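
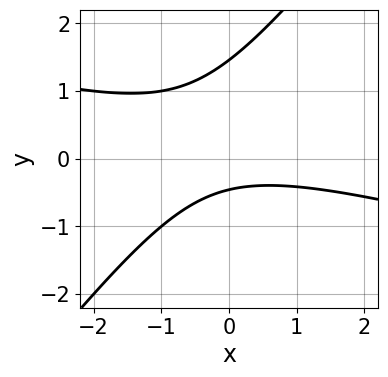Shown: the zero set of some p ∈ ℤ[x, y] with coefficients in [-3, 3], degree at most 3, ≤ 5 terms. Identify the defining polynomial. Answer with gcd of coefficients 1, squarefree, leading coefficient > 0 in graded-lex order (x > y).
deg p = 2.
Checking where it meets the axes: no x-intercept at any integer in the box.
Solving for integer coefficients yields p as stated.

x^2 + 3*x*y - 3*y^2 + 3*y + 2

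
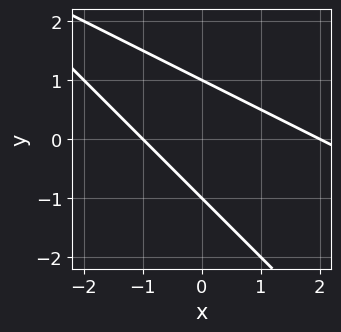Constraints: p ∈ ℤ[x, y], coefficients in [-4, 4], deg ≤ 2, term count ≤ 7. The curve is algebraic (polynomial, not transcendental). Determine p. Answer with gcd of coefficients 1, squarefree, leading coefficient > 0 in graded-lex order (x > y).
(a) Degree: the shape is more complex than any degree-1 curve, so deg p = 2.
(b) From the axis intercepts and sections: among the integer gridlines, it crosses the y-axis at y ∈ {-1, 1}; the x-axis gridline crossings are at x ∈ {-1, 2}.
(c) The integer polynomial consistent with all of this is the stated p.

x^2 + 3*x*y + 2*y^2 - x - 2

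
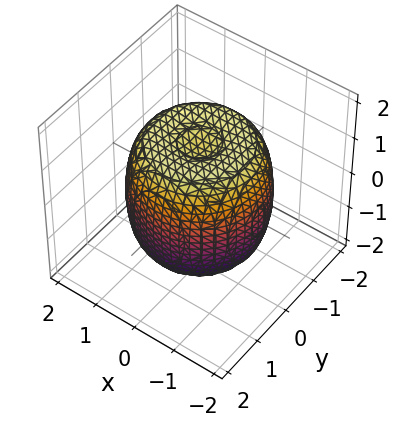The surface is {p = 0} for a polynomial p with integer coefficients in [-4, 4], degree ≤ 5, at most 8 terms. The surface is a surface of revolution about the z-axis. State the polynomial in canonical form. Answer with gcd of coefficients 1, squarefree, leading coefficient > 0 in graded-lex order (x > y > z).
2*x^4 + 4*x^2*y^2 + 2*y^4 - 3*x^2 - 3*y^2 + 2*z^2 - 3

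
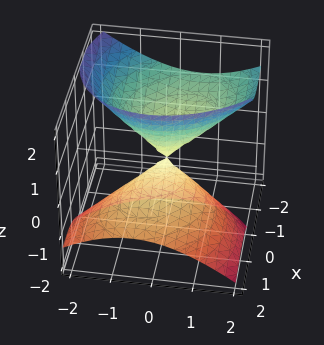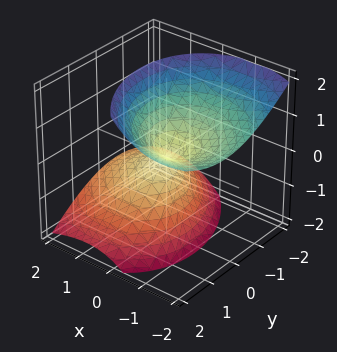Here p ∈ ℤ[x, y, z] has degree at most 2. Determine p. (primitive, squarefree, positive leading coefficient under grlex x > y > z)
2*x^2 + x*y + 3*x*z + 2*y^2 - 2*z^2

First, there are 2 components. Treating them together as one polynomial.
Next, the degree is 2 — no degree-1 surface has this shape.
Next, observable constraints: it crosses the z-axis at the gridline z = 0; it crosses the x-axis at the gridline x = 0.
Finally, matching integer coefficients to the picture gives p.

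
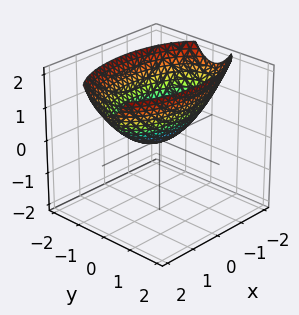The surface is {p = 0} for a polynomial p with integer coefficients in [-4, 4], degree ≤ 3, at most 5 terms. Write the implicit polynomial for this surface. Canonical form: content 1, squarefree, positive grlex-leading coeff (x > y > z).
deg p = 2.
Symmetries: the x ↦ −x reflection is a symmetry, so x appears only in even powers; the y ↦ −y reflection is a symmetry, so y appears only in even powers.
From the visible intercepts: one y-axis crossing is at y = 0; it crosses the x-axis at the gridline x = 0; it crosses the z-axis at the gridline z = 0.
Putting this together gives p.

x^2 + 3*y^2 - 3*z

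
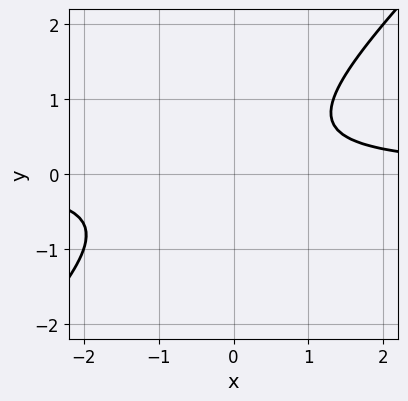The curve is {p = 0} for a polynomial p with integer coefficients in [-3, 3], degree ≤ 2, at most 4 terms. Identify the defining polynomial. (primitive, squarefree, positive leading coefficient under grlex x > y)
3*x*y - 3*y^2 + y - 2

First, deg p = 2.
Next, reading off the gridlines: it misses every integer gridline on the x-axis; the curve avoids every integer y-axis point in the box.
Finally, fitting integer coefficients to these (and the overall shape) gives p.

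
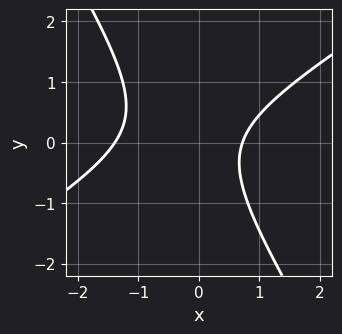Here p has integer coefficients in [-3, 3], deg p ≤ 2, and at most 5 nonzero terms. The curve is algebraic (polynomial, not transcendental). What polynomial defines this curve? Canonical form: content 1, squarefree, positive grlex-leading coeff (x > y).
3*x^2 - 3*x*y - 3*y^2 + 2*x - 3

(a) Degree: no degree-1 curve has this shape, so deg p = 2.
(b) From the axis intercepts and sections: it misses every integer gridline on the y-axis.
(c) Together with the visible shape, these determine p as stated.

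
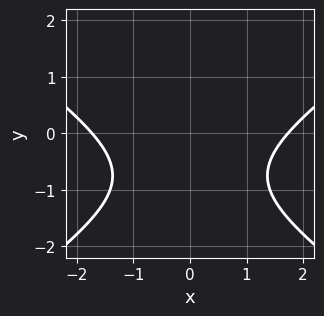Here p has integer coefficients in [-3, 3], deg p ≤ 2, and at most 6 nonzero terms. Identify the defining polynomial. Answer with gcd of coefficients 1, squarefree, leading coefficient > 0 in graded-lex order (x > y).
x^2 - 2*y^2 - 3*y - 3

deg p = 2. No degree-1 curve has this shape.
Symmetries: it's symmetric under x → −x, forcing even powers of x.
Reading off the gridlines: the curve avoids every integer y-axis point in the box.
Together with the visible shape, these determine p as stated.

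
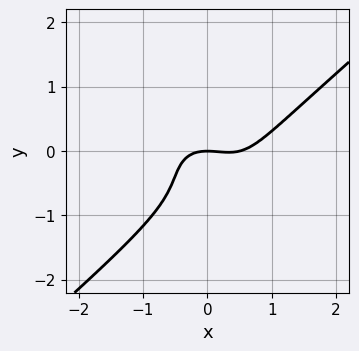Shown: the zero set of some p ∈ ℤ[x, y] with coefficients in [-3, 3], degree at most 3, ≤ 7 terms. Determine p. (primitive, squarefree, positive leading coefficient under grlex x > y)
2*x^3 - 3*y^3 - x^2 - 3*y^2 - 2*y

(a) Degree: a generic line meets the curve in up to 3 points, so deg p = 3.
(b) Observable constraints: one y-axis crossing is at y = 0; one x-axis crossing is at x = 0.
(c) These observations pin down the coefficients.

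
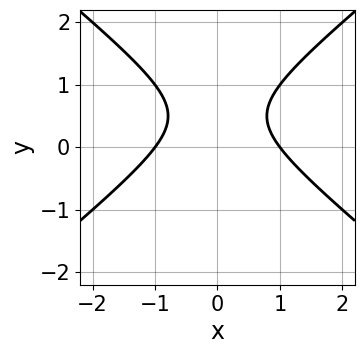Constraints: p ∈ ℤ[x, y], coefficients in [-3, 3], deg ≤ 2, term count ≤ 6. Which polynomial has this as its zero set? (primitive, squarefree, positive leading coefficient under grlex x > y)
2*x^2 - 3*y^2 + 3*y - 2

(a) deg p = 2. A generic line meets the curve in up to 2 points.
(b) Symmetries: it's symmetric under x → −x, forcing even powers of x.
(c) Observable constraints: it misses every integer gridline on the y-axis; among the integer gridlines, it crosses the x-axis at x ∈ {-1, 1}.
(d) Together with the visible shape, these determine p as stated.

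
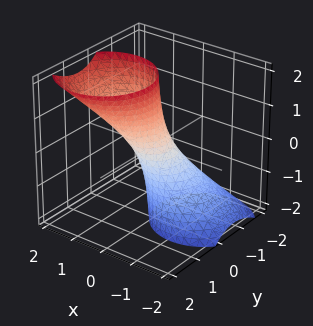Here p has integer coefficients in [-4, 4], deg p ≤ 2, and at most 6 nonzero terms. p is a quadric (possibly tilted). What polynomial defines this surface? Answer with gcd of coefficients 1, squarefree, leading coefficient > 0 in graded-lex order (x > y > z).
3*x^2 - 3*x*z + 3*y^2 - 2*y*z - 1

(a) Degree: no degree-1 surface has this shape, so deg p = 2.
(b) Observable constraints: the surface avoids every integer z-axis point in the box.
(c) Solving for integer coefficients yields p as stated.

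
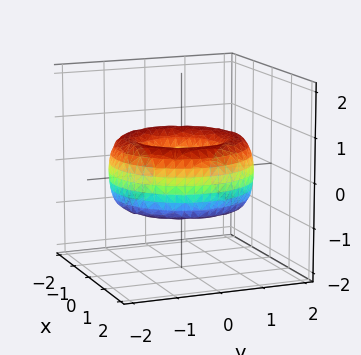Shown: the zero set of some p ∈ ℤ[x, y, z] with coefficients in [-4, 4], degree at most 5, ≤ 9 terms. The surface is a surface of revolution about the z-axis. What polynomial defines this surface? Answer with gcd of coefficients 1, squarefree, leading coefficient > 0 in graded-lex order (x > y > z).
Degree: no degree-3 surface has this shape, so deg p = 4.
By symmetry, the z-axis is an axis of rotation, so x and y enter only as x² + y².
Checking where it meets the axes: a circular section at z = 0 has radius between 0 and 1; it misses every integer gridline on the z-axis.
Assembling these constraints gives the stated polynomial.

x^4 + 2*x^2*y^2 + y^4 - 3*x^2 - 3*y^2 + 2*z^2 + 1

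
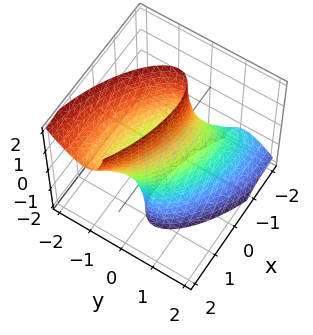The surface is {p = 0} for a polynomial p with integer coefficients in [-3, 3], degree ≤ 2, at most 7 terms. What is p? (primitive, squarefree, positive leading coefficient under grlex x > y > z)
x^2 + 2*x*y + 3*y^2 + 2*y*z - 1

1. Degree: no degree-1 surface has this shape, so deg p = 2.
2. Against the integer gridlines: the x-axis gridline crossings are at x ∈ {-1, 1}; it misses every integer gridline on the z-axis.
3. Fitting integer coefficients to these (and the overall shape) gives p.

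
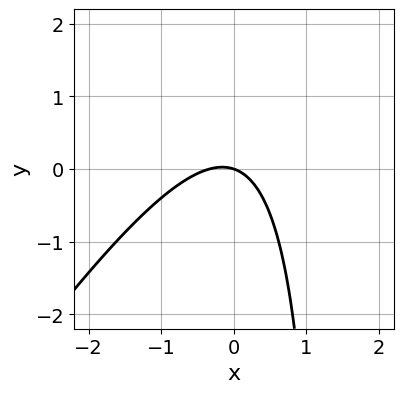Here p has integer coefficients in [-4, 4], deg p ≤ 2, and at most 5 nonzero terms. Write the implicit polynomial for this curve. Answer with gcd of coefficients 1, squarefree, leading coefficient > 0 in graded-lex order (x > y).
3*x^2 - 2*x*y + x + 3*y

1. Degree: no degree-1 curve has this shape, so deg p = 2.
2. Against the integer gridlines: it meets the x-axis at x = 0 (among the integer gridlines); it meets the y-axis at y = 0 (among the integer gridlines).
3. Solving for integer coefficients yields p as stated.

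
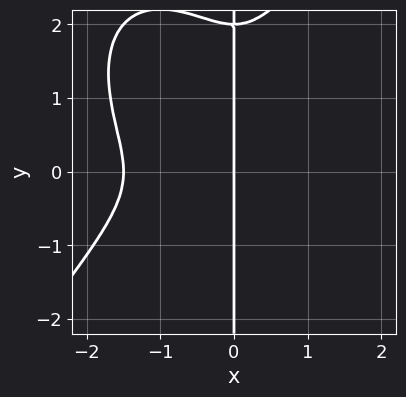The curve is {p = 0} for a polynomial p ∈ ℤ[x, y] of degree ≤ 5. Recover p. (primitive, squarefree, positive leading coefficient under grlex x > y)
2*x^4 - x*y^3 + 3*x^3 + 2*x*y^2

First, degree: no degree-3 curve has this shape, so deg p = 4.
Next, against the integer gridlines: one x-axis crossing is at x = 0; every point of the y-axis in the box is on the curve.
Finally, solving for integer coefficients yields p as stated.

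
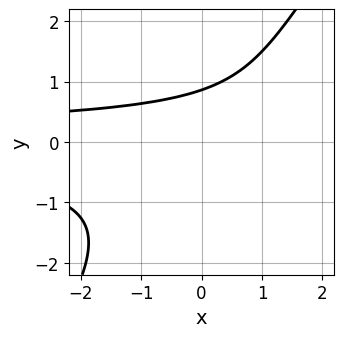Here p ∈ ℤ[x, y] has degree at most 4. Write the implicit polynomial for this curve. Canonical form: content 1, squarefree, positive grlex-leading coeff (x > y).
deg p = 3.
Reading off the gridlines: it misses every integer gridline on the x-axis.
Assembling these constraints gives the stated polynomial.

3*x*y^2 - 2*y^3 - 2*y + 3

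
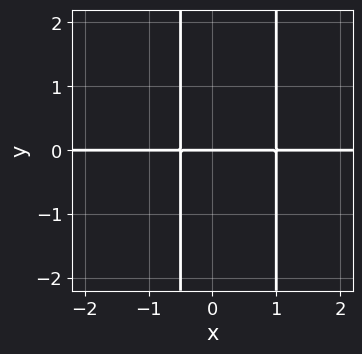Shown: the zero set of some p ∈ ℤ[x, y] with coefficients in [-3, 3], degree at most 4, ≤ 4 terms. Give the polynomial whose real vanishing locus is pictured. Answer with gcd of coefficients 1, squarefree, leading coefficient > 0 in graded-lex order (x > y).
2*x^2*y - x*y - y

(a) The degree is 3 — a generic line meets the curve in up to 3 points.
(b) Against the integer gridlines: one y-axis crossing is at y = 0; every point of the x-axis in the box is on the curve.
(c) Matching integer coefficients to the picture gives p.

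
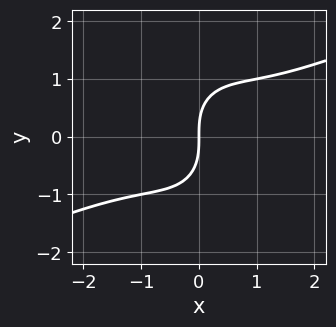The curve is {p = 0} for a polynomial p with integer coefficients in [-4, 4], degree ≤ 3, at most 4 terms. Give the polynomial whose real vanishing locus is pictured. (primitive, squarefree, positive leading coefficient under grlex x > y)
First, the degree is 3 — the shape is more complex than any degree-2 curve.
Then, from the axis intercepts and sections: it crosses the y-axis at the gridline y = 0; it crosses the x-axis at the gridline x = 0.
Finally, the integer polynomial consistent with all of this is the stated p.

x^3 - 2*x^2*y - y^3 + 2*x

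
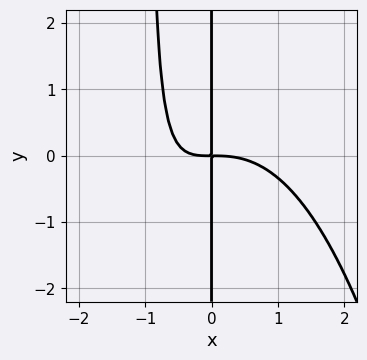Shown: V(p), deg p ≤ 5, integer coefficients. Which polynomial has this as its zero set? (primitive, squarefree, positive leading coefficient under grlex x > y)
2*x^4 + 3*x^2*y + 3*x*y

1. deg p = 4. A generic line meets the curve in up to 4 points.
2. Reading off the gridlines: the visible y-axis segment lies entirely on the curve.
3. Solving for integer coefficients yields p as stated.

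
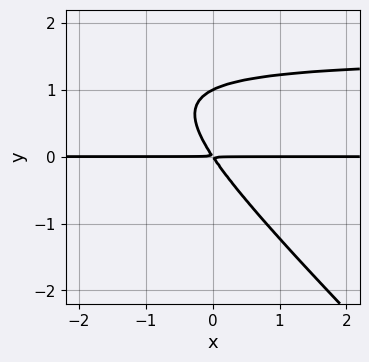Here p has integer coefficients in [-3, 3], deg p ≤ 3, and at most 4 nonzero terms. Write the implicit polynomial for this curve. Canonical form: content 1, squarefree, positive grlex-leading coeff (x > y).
2*x*y^2 + 2*y^3 - 3*x*y - 2*y^2

Degree: no degree-2 curve has this shape, so deg p = 3.
Checking where it meets the axes: it crosses the y-axis at the gridline y = 1; the visible x-axis segment lies entirely on the curve.
Putting this together gives p.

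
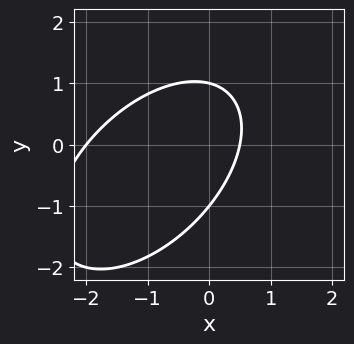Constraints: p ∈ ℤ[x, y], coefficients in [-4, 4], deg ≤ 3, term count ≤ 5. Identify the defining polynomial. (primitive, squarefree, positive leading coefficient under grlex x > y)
2*x^2 - 2*x*y + 2*y^2 + 3*x - 2

1. The degree is 2 — no degree-1 curve has this shape.
2. From the axis intercepts and sections: the y-axis gridline crossings are at y ∈ {-1, 1}; it meets the x-axis at x = -2 (among the integer gridlines).
3. Assembling these constraints gives the stated polynomial.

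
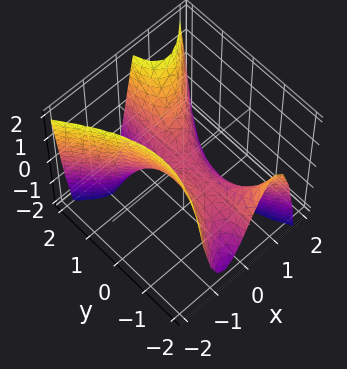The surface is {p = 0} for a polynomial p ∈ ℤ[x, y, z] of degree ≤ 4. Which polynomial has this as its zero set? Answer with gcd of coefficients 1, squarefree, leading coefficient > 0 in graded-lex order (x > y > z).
First, the degree is 3 — the shape is more complex than any degree-2 surface.
Then, reading off the gridlines: it meets the z-axis at z = 0 (among the integer gridlines); it meets the x-axis at x = 0 (among the integer gridlines).
Finally, together with the visible shape, these determine p as stated.

3*x^3 - 2*x*y^2 - 2*x*y + 2*z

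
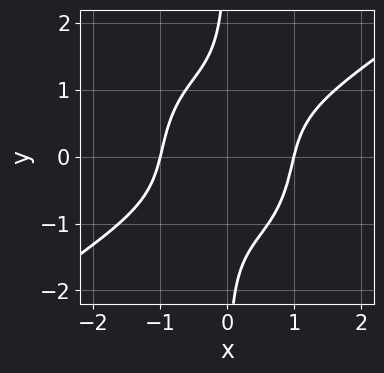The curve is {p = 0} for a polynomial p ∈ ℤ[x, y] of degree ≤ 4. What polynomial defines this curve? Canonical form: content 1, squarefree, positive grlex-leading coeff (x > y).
x^4 - x^3*y - x*y^3 - 1

(a) deg p = 4.
(b) From the axis intercepts and sections: no y-intercept at any integer in the box; among the integer gridlines, it crosses the x-axis at x ∈ {-1, 1}.
(c) Matching integer coefficients to the picture gives p.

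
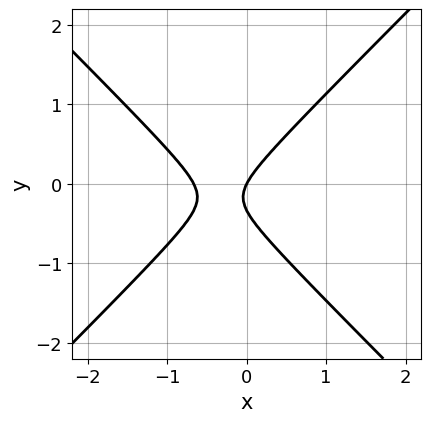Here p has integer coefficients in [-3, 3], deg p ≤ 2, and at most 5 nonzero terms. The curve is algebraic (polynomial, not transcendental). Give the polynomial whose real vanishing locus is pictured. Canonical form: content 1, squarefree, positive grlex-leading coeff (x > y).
(a) The degree is 2 — a generic line meets the curve in up to 2 points.
(b) Checking where it meets the axes: one x-axis crossing is at x = 0; it meets the y-axis at y = 0 (among the integer gridlines).
(c) Putting this together gives p.

3*x^2 - 3*y^2 + 2*x - y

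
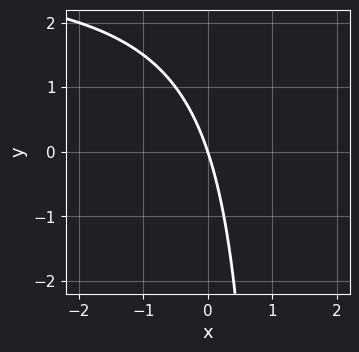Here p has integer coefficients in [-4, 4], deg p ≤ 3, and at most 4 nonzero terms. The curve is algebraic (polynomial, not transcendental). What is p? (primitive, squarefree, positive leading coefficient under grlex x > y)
x*y - 3*x - y

(a) deg p = 2. The shape is more complex than any degree-1 curve.
(b) Against the integer gridlines: it meets the y-axis at y = 0 (among the integer gridlines); it meets the x-axis at x = 0 (among the integer gridlines).
(c) Solving for integer coefficients yields p as stated.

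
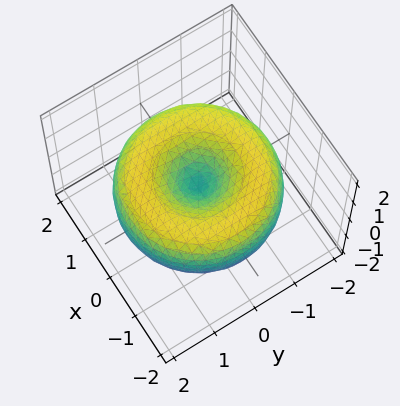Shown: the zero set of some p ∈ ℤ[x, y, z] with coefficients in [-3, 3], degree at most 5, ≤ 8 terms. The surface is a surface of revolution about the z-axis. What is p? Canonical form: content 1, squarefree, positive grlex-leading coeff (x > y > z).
x^4 + 2*x^2*y^2 + y^4 - 3*x^2 - 3*y^2 + 3*z^2

deg p = 4.
Symmetry: the z-axis is an axis of rotation, so x and y enter only as x² + y².
Checking where it meets the axes: it crosses the z-axis at the gridline z = 0; a circular section at z = 0 has radius between 1 and 2.
These observations pin down the coefficients.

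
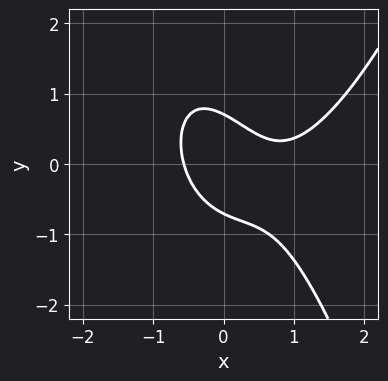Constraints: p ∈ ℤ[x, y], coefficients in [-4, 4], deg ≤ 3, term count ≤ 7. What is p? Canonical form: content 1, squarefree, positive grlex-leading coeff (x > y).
(a) Degree: a generic line meets the curve in up to 3 points, so deg p = 3.
(b) Matching integer coefficients to the picture gives p.

2*x^3 - 2*x^2 - 2*x*y - 2*y^2 + 1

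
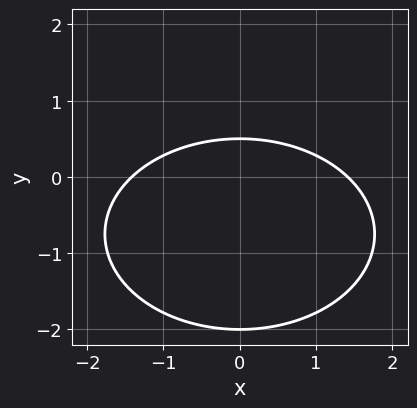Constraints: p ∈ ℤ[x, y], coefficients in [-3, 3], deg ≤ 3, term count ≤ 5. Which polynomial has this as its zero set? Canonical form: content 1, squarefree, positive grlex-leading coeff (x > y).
x^2 + 2*y^2 + 3*y - 2

The degree is 2 — no degree-1 curve has this shape.
Symmetries: mirror symmetry x ↦ −x ⇒ only even powers of x.
Observable constraints: one y-axis crossing is at y = -2.
Putting this together gives p.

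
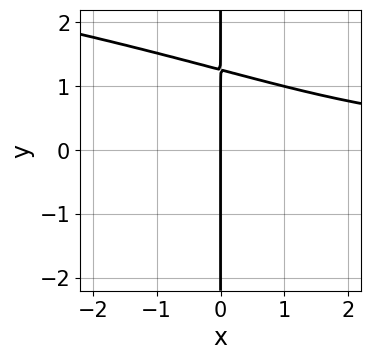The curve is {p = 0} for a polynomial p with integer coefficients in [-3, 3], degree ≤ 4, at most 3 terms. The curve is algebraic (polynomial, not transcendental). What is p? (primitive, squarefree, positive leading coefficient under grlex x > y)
deg p = 4. No degree-3 curve has this shape.
Observable constraints: the visible y-axis segment lies entirely on the curve; it meets the x-axis at x = 0 (among the integer gridlines).
Solving for integer coefficients yields p as stated.

x*y^3 + x^2*y - 2*x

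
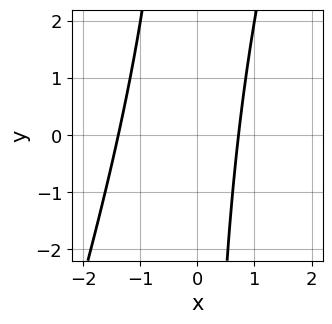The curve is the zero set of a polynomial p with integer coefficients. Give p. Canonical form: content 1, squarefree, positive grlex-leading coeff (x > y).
3*x^2 - x*y + 2*x - 3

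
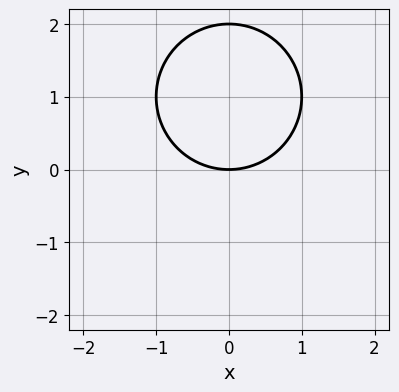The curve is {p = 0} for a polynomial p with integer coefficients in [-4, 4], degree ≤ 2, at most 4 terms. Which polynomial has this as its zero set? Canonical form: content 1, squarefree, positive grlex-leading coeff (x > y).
Degree: no degree-1 curve has this shape, so deg p = 2.
Symmetries: it's symmetric under x → −x, forcing even powers of x.
From the axis intercepts and sections: one x-axis crossing is at x = 0; the y-axis gridline crossings are at y ∈ {0, 2}.
Assembling these constraints gives the stated polynomial.

x^2 + y^2 - 2*y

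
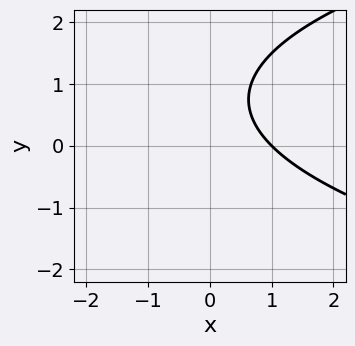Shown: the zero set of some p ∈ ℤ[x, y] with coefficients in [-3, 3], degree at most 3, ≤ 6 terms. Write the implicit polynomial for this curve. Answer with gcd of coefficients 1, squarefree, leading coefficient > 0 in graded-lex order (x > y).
1. deg p = 2.
2. Observable constraints: it meets the x-axis at x = 1 (among the integer gridlines); the curve avoids every integer y-axis point in the box.
3. Together with the visible shape, these determine p as stated.

2*y^2 - 3*x - 3*y + 3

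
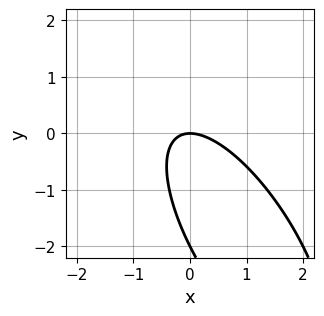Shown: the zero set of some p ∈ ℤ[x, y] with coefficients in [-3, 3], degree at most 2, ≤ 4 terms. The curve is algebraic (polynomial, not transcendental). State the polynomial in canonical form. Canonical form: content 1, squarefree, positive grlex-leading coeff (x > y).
First, the degree is 2 — no degree-1 curve has this shape.
Then, reading off the gridlines: it crosses the x-axis at the gridline x = 0; among the integer gridlines, it crosses the y-axis at y ∈ {-2, 0}.
Finally, the integer polynomial consistent with all of this is the stated p.

2*x^2 + 2*x*y + y^2 + 2*y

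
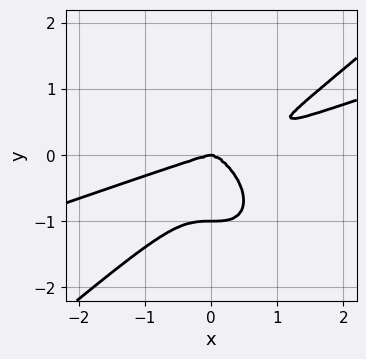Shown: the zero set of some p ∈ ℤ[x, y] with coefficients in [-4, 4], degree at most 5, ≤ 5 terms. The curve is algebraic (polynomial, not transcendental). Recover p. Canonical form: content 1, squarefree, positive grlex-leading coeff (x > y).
x^4 - 3*x^3*y + 3*y^4 + 3*y^3

1. Degree: a generic line meets the curve in up to 4 points, so deg p = 4.
2. Against the integer gridlines: among the integer gridlines, it crosses the y-axis at y ∈ {-1, 0}; it meets the x-axis at x = 0 (among the integer gridlines).
3. Assembling these constraints gives the stated polynomial.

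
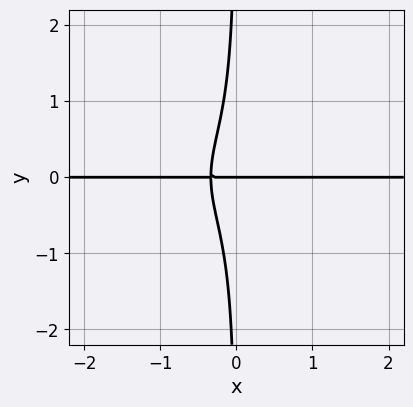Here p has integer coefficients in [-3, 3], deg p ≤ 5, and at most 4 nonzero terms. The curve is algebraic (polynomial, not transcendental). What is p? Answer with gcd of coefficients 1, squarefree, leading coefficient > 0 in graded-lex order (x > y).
3*x*y^3 + 3*x*y + y

1. Degree: the shape is more complex than any degree-3 curve, so deg p = 4.
2. Against the integer gridlines: the visible x-axis segment lies entirely on the curve; it crosses the y-axis at the gridline y = 0.
3. Matching integer coefficients to the picture gives p.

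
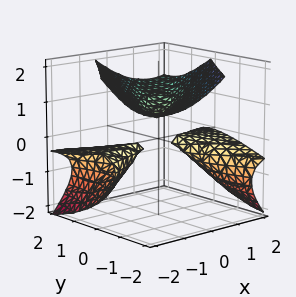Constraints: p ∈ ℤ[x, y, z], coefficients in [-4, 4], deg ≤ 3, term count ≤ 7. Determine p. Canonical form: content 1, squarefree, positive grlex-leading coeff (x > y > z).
2*x^2*z - 3*x*y*z - 3*z^3 + 2*y^2 + 2*z^2

There are 3 components. Treating them together as one polynomial.
The degree is 3 — no degree-2 surface has this shape.
From the axis intercepts and sections: every point of the x-axis in the box is on the surface.
Assembling these constraints gives the stated polynomial.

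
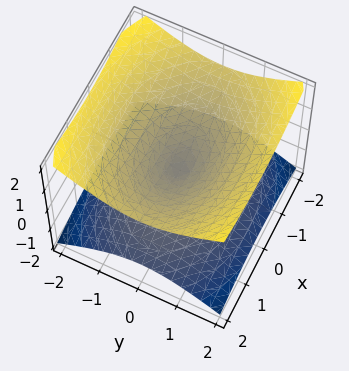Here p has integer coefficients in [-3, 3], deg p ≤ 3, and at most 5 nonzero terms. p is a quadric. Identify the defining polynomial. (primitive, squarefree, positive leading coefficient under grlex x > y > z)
x^2 + 2*y^2 - 3*z^2

First, the degree is 2 — two nappes meeting at a single point; a quadric.
Next, symmetries: the z ↦ −z reflection is a symmetry, so z appears only in even powers; the y ↦ −y reflection is a symmetry, so y appears only in even powers; it's symmetric under x → −x, forcing even powers of x.
Next, observable constraints: one z-axis crossing is at z = 0; one y-axis crossing is at y = 0; it crosses the x-axis at the gridline x = 0.
Finally, the integer polynomial consistent with all of this is the stated p.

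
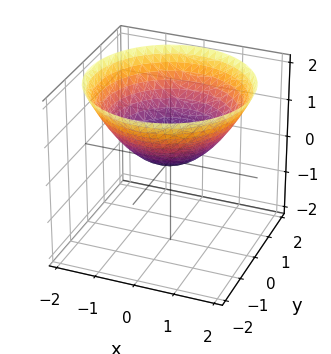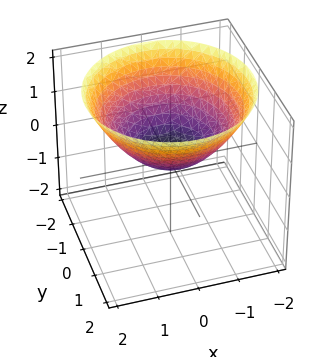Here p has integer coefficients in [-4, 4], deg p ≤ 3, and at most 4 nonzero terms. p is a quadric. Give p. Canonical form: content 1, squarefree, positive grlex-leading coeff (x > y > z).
x^2 + y^2 - 2*z

First, degree: a single bowl opening along one axis; a quadric, so deg p = 2.
Then, by symmetry, every cross-section ⟂ z is a circle, so x, y appear only via x² + y².
Then, against the integer gridlines: it meets the y-axis at y = 0 (among the integer gridlines); one x-axis crossing is at x = 0; a circular section at z = 1 has radius between 1 and 2.
Finally, fitting integer coefficients to these (and the overall shape) gives p.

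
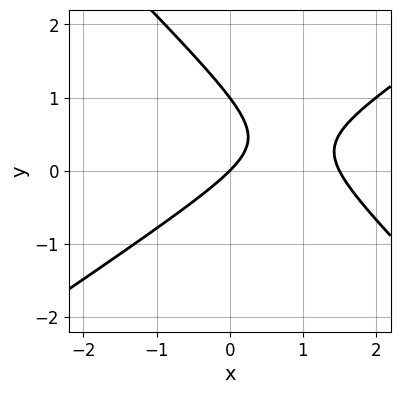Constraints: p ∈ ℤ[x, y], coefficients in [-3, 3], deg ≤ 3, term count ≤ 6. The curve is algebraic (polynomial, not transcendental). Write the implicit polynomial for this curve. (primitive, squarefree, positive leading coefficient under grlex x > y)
Degree: no degree-1 curve has this shape, so deg p = 2.
Checking where it meets the axes: one x-axis crossing is at x = 0; the y-axis gridline crossings are at y ∈ {0, 1}.
Fitting integer coefficients to these (and the overall shape) gives p.

2*x^2 - x*y - 3*y^2 - 3*x + 3*y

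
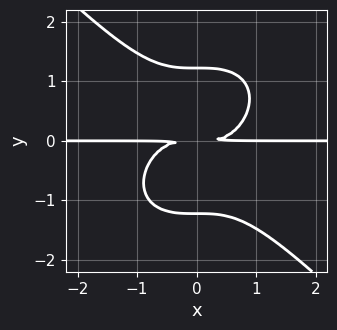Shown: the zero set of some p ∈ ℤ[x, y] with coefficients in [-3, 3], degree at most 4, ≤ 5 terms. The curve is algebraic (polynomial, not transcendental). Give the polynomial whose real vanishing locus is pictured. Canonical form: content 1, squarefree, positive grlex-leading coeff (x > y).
2*x^3*y + 2*y^4 - 3*y^2

1. The degree is 4 — a generic line meets the curve in up to 4 points.
2. Observable constraints: every point of the x-axis in the box is on the curve.
3. Putting this together gives p.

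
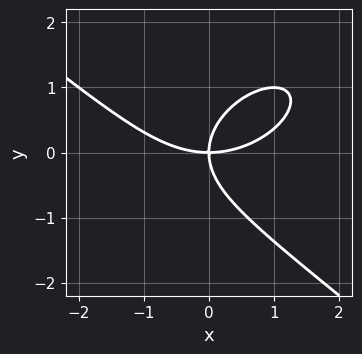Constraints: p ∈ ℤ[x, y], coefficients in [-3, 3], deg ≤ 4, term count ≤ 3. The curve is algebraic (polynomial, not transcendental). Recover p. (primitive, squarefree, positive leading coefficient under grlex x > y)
First, deg p = 3.
Then, against the integer gridlines: it meets the y-axis at y = 0 (among the integer gridlines); it crosses the x-axis at the gridline x = 0.
Finally, fitting integer coefficients to these (and the overall shape) gives p.

x^3 + 2*y^3 - 3*x*y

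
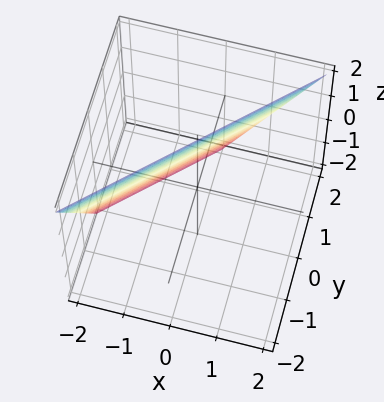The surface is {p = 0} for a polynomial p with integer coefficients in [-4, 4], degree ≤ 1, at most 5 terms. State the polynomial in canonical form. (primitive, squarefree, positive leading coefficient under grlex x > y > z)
2*x - 2*y - z + 2

The degree is 1 — every cross-section is a straight line — this is a plane.
Checking where it meets the axes: it crosses the z-axis at the gridline z = 2; one x-axis crossing is at x = -1; it crosses the y-axis at the gridline y = 1.
Together with the visible shape, these determine p as stated.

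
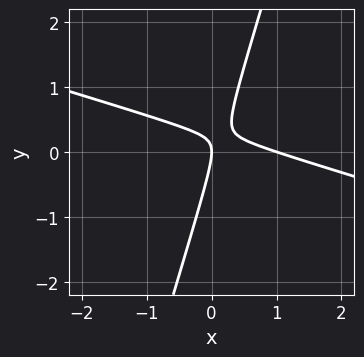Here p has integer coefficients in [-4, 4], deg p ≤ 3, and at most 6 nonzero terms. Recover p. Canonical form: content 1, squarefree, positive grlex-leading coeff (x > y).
Degree: the shape is more complex than any degree-1 curve, so deg p = 2.
Reading off the gridlines: it crosses the y-axis at the gridline y = 0; among the integer gridlines, it crosses the x-axis at x ∈ {0, 1}.
Putting this together gives p.

x^2 + 3*x*y - y^2 - x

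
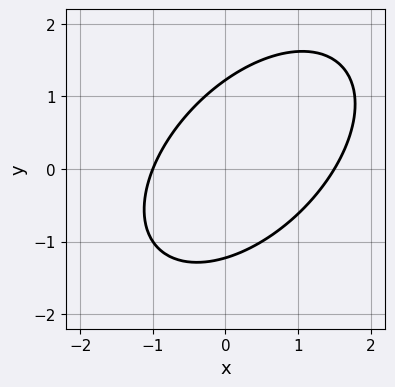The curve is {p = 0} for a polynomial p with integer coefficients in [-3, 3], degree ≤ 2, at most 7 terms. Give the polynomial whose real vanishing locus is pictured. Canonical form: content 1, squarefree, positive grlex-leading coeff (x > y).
2*x^2 - 2*x*y + 2*y^2 - x - 3

1. The degree is 2 — the shape is more complex than any degree-1 curve.
2. From the visible intercepts: one x-axis crossing is at x = -1.
3. Matching integer coefficients to the picture gives p.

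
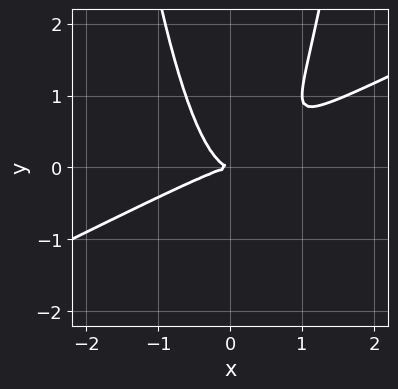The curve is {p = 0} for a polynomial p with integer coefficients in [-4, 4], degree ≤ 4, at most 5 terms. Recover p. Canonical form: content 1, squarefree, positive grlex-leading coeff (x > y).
(a) deg p = 3. A generic line meets the curve in up to 3 points.
(b) Checking where it meets the axes: it meets the y-axis at y = 0 (among the integer gridlines); it meets the x-axis at x = 0 (among the integer gridlines).
(c) These observations pin down the coefficients.

x^3 - 2*x^2*y + y^2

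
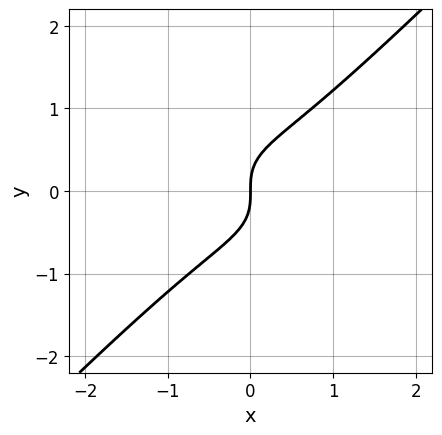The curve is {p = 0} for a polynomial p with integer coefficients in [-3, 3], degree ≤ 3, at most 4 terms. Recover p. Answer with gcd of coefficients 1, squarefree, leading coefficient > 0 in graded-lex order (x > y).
x^3 + 2*x^2*y - 3*y^3 + 2*x

First, degree: a generic line meets the curve in up to 3 points, so deg p = 3.
Then, against the integer gridlines: one y-axis crossing is at y = 0; it crosses the x-axis at the gridline x = 0.
Finally, putting this together gives p.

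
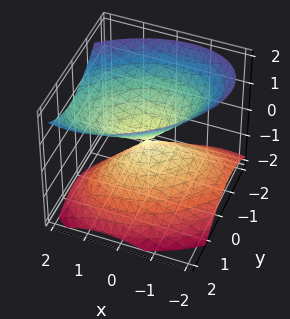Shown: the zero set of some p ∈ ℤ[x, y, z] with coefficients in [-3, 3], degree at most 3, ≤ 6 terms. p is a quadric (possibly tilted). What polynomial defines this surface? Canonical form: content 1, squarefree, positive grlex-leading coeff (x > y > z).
deg p = 2. The shape is more complex than any degree-1 surface.
Reading off the gridlines: it meets the x-axis at x = 0 (among the integer gridlines); one z-axis crossing is at z = 0; it crosses the y-axis at the gridline y = 0.
Solving for integer coefficients yields p as stated.

2*x^2 - 2*x*y - x*z + 3*y^2 - 3*z^2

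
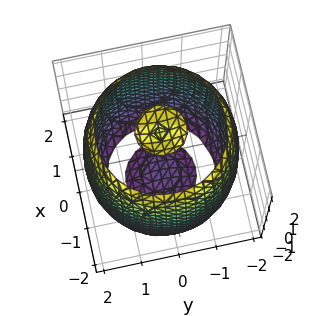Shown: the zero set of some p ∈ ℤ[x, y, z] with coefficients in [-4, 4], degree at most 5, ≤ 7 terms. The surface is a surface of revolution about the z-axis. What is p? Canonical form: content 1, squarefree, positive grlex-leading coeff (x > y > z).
x^4 + 2*x^2*y^2 + y^4 - 3*x^2 - 3*y^2 + z^2 - 3

(a) The picture has 3 separate pieces. They look like related sheets of one shape, so recover p as a whole.
(b) deg p = 4. No degree-3 surface has this shape.
(c) Symmetries: the z-axis is an axis of rotation, so x and y enter only as x² + y².
(d) Observable constraints: a circular section at z = 0 has radius between 1 and 2.
(e) These observations pin down the coefficients.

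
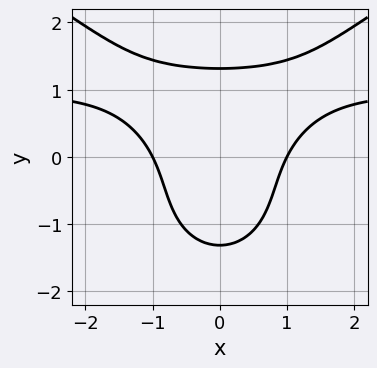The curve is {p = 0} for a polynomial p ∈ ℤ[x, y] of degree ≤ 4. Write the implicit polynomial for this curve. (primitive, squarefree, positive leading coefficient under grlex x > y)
First, the degree is 4 — no degree-3 curve has this shape.
Next, symmetries: it's symmetric under x → −x, forcing even powers of x.
Next, from the visible intercepts: among the integer gridlines, it crosses the x-axis at x ∈ {-1, 1}.
Finally, matching integer coefficients to the picture gives p.

y^4 - 3*x^2*y + 3*x^2 - 3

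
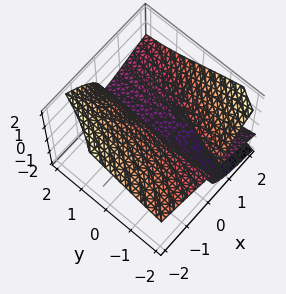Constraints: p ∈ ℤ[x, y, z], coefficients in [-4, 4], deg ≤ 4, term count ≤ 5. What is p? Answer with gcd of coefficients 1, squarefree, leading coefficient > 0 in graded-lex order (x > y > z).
x*y*z + z^3 - x^2 + x

First, the degree is 3 — a generic line meets the surface in up to 3 points.
Next, against the integer gridlines: among the integer gridlines, it crosses the x-axis at x ∈ {0, 1}; it crosses the z-axis at the gridline z = 0.
Finally, solving for integer coefficients yields p as stated. Check: (0, 2, 0) on the y-axis lies on the surface, and p(0, 2, 0) = 0. ✓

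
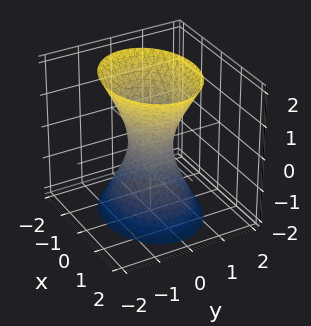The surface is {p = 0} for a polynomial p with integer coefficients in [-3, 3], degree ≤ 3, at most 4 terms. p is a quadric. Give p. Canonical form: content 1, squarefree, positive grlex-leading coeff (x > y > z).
2*x^2 + 3*y^2 - z^2 - 1

The degree is 2 — an hourglass — one-sheet hyperboloid; a quadric.
Symmetries: the z ↦ −z reflection is a symmetry, so z appears only in even powers; mirror symmetry y ↦ −y ⇒ only even powers of y; it's symmetric under x → −x, forcing even powers of x.
Checking where it meets the axes: no z-intercept at any integer in the box.
Putting this together gives p.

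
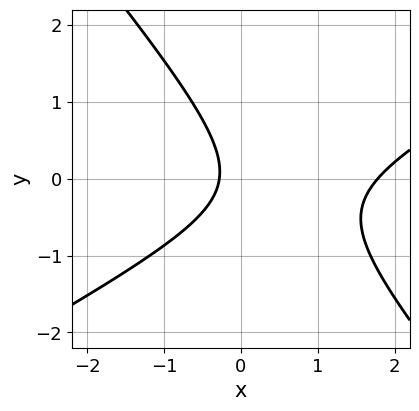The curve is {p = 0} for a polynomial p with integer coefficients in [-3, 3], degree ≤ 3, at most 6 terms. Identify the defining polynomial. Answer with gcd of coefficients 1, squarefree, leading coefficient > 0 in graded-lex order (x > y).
First, deg p = 2.
Next, against the integer gridlines: no y-intercept at any integer in the box.
Finally, together with the visible shape, these determine p as stated.

2*x^2 - 2*x*y - 3*y^2 - 3*x - 1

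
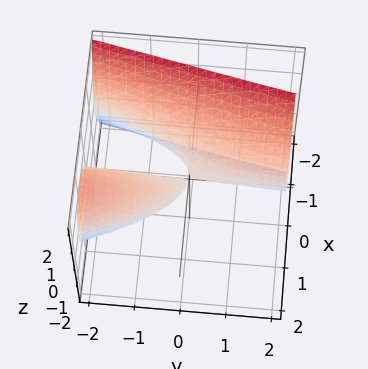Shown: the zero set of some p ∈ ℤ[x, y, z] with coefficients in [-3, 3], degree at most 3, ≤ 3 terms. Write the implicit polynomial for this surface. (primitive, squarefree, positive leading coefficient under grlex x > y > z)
x^3 + x*y + z^2

1. The picture has 2 separate pieces.
2. deg p = 3.
3. From the visible intercepts: the visible y-axis segment lies entirely on the surface; it meets the z-axis at z = 0 (among the integer gridlines).
4. The integer polynomial consistent with all of this is the stated p.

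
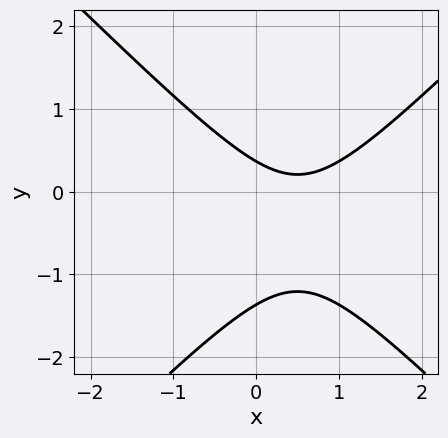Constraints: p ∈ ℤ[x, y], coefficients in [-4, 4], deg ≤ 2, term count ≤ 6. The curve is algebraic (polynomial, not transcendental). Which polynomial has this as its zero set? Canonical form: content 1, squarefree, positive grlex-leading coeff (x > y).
(a) deg p = 2. No degree-1 curve has this shape.
(b) Against the integer gridlines: the curve avoids every integer x-axis point in the box.
(c) The integer polynomial consistent with all of this is the stated p.

2*x^2 - 2*y^2 - 2*x - 2*y + 1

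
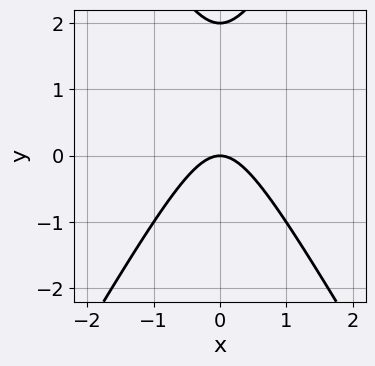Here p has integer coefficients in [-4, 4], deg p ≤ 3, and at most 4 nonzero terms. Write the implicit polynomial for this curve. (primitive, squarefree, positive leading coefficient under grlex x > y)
First, deg p = 2.
Then, symmetries: the x ↦ −x reflection is a symmetry, so x appears only in even powers.
Then, checking where it meets the axes: among the integer gridlines, it crosses the y-axis at y ∈ {0, 2}; it meets the x-axis at x = 0 (among the integer gridlines).
Finally, assembling these constraints gives the stated polynomial.

3*x^2 - y^2 + 2*y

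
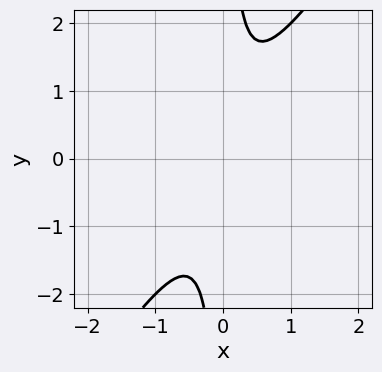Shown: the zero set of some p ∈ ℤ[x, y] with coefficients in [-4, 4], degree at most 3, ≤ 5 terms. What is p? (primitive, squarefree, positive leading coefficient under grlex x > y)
(a) The degree is 2 — no degree-1 curve has this shape.
(b) Observable constraints: no x-intercept at any integer in the box; no y-intercept at any integer in the box.
(c) Matching integer coefficients to the picture gives p.

3*x^2 - 2*x*y + 1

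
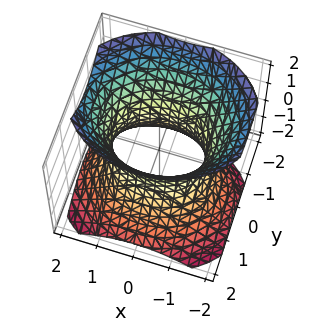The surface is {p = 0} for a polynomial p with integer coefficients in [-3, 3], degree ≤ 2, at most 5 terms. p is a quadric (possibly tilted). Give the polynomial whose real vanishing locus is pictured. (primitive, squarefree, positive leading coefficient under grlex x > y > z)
First, degree: the shape is more complex than any degree-1 surface, so deg p = 2.
Then, checking where it meets the axes: the y-axis gridline crossings are at y ∈ {-1, 1}; it misses every integer gridline on the z-axis.
Finally, these observations pin down the coefficients.

2*x^2 + 3*y^2 + y*z - 2*z^2 - 3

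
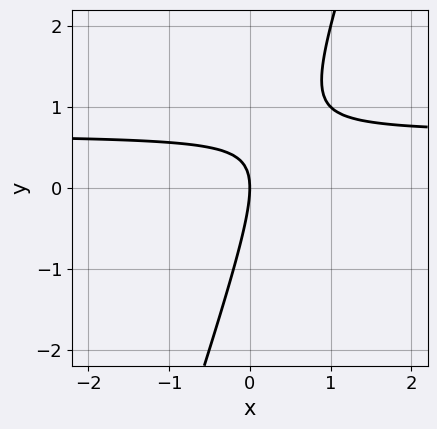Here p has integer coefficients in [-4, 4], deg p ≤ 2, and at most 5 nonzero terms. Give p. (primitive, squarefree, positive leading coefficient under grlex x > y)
(a) The degree is 2 — no degree-1 curve has this shape.
(b) Checking where it meets the axes: one x-axis crossing is at x = 0; one y-axis crossing is at y = 0.
(c) Together with the visible shape, these determine p as stated.

3*x*y - y^2 - 2*x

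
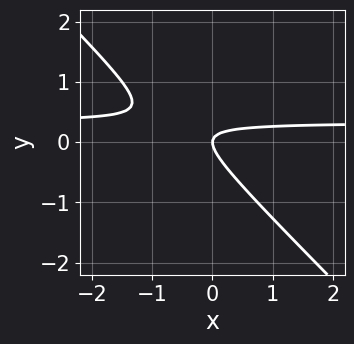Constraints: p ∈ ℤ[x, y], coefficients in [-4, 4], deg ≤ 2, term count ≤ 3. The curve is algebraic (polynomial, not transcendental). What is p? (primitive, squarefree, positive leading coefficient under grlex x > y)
3*x*y + 3*y^2 - x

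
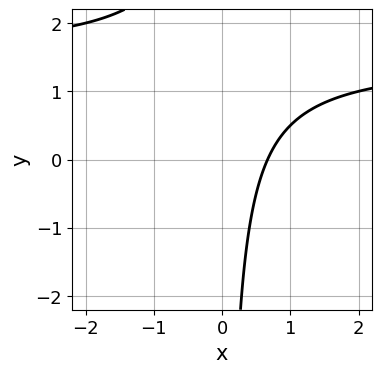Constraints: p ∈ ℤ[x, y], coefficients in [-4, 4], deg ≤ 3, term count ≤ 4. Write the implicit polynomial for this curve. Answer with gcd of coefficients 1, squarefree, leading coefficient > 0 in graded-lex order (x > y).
1. Degree: a generic line meets the curve in up to 2 points, so deg p = 2.
2. Against the integer gridlines: the curve avoids every integer y-axis point in the box.
3. Matching integer coefficients to the picture gives p.

2*x*y - 3*x + 2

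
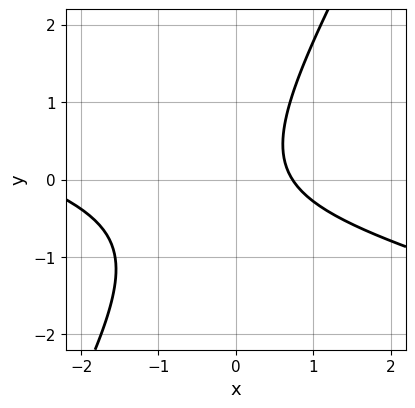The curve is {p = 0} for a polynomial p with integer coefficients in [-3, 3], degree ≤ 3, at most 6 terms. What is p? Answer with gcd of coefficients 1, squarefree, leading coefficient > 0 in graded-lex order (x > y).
(a) The degree is 2 — the shape is more complex than any degree-1 curve.
(b) Observable constraints: it misses every integer gridline on the y-axis.
(c) Putting this together gives p.

x^2 + 3*x*y - 2*y^2 + 2*x - 2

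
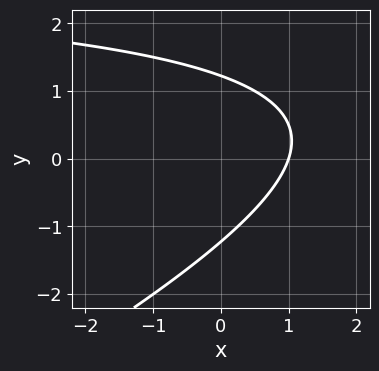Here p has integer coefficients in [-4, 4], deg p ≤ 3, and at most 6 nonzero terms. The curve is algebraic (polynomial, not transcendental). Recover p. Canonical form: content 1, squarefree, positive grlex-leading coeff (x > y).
First, deg p = 2. No degree-1 curve has this shape.
Next, observable constraints: one x-axis crossing is at x = 1.
Finally, together with the visible shape, these determine p as stated.

x*y - 2*y^2 - 3*x + 3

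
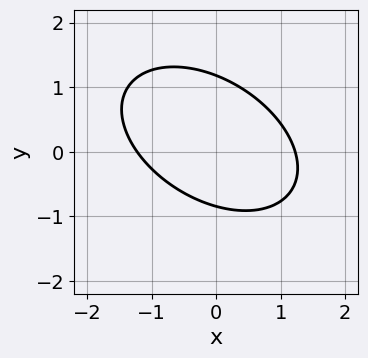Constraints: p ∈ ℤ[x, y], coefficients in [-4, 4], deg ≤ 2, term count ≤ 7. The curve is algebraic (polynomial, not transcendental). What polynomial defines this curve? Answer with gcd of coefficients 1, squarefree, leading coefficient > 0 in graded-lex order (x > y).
2*x^2 + 2*x*y + 3*y^2 - y - 3

First, the degree is 2 — the shape is more complex than any degree-1 curve.
Finally, putting this together gives p.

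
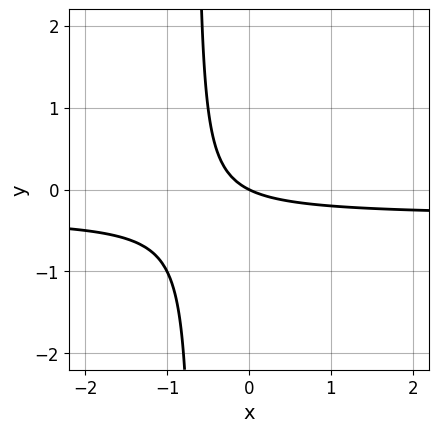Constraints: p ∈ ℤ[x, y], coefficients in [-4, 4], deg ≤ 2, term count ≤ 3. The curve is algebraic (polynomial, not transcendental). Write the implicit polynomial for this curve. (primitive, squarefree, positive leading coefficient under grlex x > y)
deg p = 2. No degree-1 curve has this shape.
Against the integer gridlines: one y-axis crossing is at y = 0; it crosses the x-axis at the gridline x = 0.
Together with the visible shape, these determine p as stated.

3*x*y + x + 2*y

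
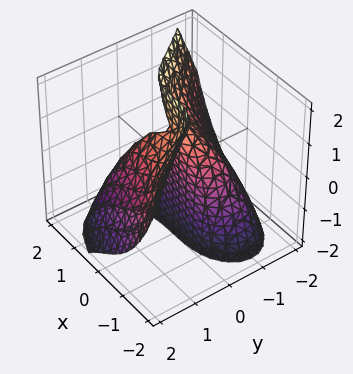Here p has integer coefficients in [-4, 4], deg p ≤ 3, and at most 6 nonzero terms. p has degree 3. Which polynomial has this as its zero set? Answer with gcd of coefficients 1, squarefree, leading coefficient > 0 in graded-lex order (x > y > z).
1. The degree is 3 — no degree-2 surface has this shape.
2. Checking where it meets the axes: it meets the y-axis at y = 0 (among the integer gridlines); one x-axis crossing is at x = 0; the visible z-axis segment lies entirely on the surface.
3. Fitting integer coefficients to these (and the overall shape) gives p.

x^3 + x*y^2 + 2*y^3 + 3*y*z - 3*y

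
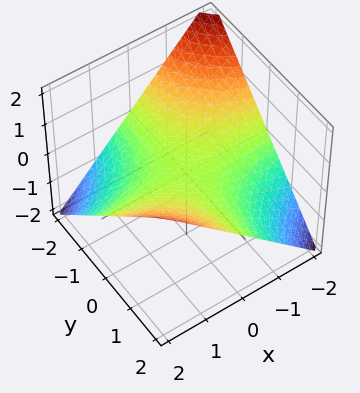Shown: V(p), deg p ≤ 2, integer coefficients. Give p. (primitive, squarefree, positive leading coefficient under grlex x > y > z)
First, deg p = 2.
Then, observable constraints: every point of the y-axis in the box is on the surface; it meets the z-axis at z = 0 (among the integer gridlines).
Finally, these observations pin down the coefficients.

x*y - 2*z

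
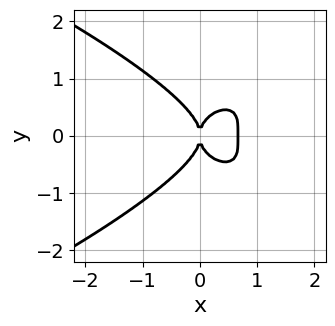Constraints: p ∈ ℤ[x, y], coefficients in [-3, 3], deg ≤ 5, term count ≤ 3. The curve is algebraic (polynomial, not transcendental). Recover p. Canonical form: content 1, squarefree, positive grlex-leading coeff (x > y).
3*y^4 + 3*x^3 - 2*x^2

(a) The degree is 4 — no degree-3 curve has this shape.
(b) Symmetries: the y ↦ −y reflection is a symmetry, so y appears only in even powers.
(c) From the visible intercepts: it meets the y-axis at y = 0 (among the integer gridlines); it crosses the x-axis at the gridline x = 0.
(d) Fitting integer coefficients to these (and the overall shape) gives p.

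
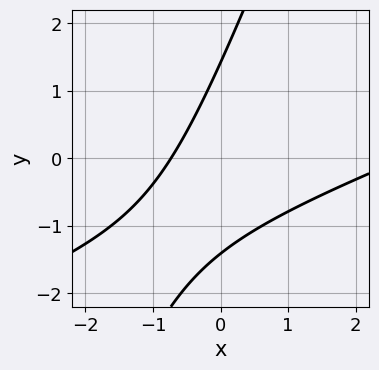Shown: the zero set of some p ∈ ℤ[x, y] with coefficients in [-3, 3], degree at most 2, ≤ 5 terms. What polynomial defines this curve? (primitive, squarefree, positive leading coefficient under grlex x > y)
x^2 - 3*x*y + y^2 - 2*x - 2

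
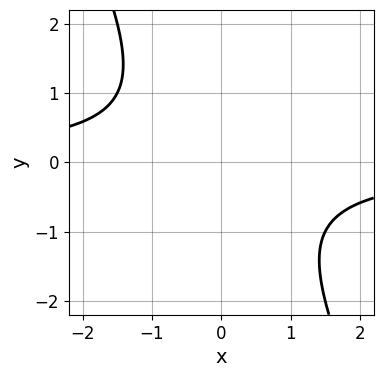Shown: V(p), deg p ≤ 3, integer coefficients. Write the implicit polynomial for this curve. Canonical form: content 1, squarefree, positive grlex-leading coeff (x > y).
(a) deg p = 2. The shape is more complex than any degree-1 curve.
(b) Reading off the gridlines: the curve avoids every integer y-axis point in the box; the curve avoids every integer x-axis point in the box.
(c) Matching integer coefficients to the picture gives p.

2*x*y + y^2 + 2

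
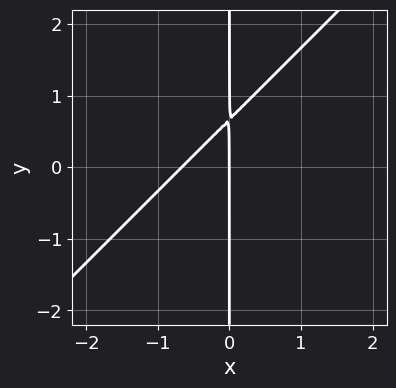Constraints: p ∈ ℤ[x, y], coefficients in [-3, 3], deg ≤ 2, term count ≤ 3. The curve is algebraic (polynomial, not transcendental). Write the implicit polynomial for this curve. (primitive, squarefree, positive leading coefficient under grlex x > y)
deg p = 2.
Observable constraints: the visible y-axis segment lies entirely on the curve; it crosses the x-axis at the gridline x = 0.
Putting this together gives p.

3*x^2 - 3*x*y + 2*x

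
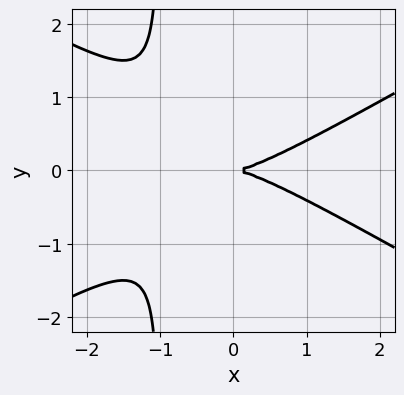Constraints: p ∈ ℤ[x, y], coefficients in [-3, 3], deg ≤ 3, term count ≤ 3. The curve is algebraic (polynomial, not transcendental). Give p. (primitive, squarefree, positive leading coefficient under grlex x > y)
Degree: a generic line meets the curve in up to 3 points, so deg p = 3.
Symmetries: the y ↦ −y reflection is a symmetry, so y appears only in even powers.
From the axis intercepts and sections: one y-axis crossing is at y = 0; it meets the x-axis at x = 0 (among the integer gridlines).
Together with the visible shape, these determine p as stated.

x^3 - 3*x*y^2 - 3*y^2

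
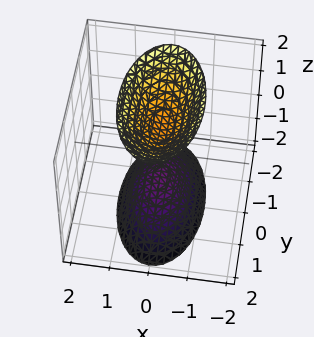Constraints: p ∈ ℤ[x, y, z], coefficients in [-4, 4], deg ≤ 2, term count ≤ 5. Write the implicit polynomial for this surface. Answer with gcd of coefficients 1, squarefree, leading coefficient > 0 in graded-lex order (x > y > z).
First, I count 2 distinct pieces. Treating them together as one polynomial.
Next, the degree is 2 — two sheets facing apart; a quadric.
Then, symmetries: it's symmetric under z → −z, forcing even powers of z; mirror symmetry x ↦ −x ⇒ only even powers of x; it's symmetric under y → −y, forcing even powers of y.
Next, observable constraints: no x-intercept at any integer in the box; it misses every integer gridline on the y-axis; the z-axis gridline crossings are at z ∈ {-1, 1}.
Finally, putting this together gives p.

3*x^2 + y^2 - z^2 + 1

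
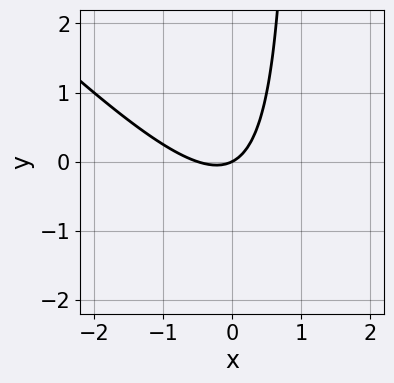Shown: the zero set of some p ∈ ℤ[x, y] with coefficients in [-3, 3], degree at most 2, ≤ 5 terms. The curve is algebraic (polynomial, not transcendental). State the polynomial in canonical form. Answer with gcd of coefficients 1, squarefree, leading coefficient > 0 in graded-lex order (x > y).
(a) Degree: no degree-1 curve has this shape, so deg p = 2.
(b) Against the integer gridlines: one y-axis crossing is at y = 0; it meets the x-axis at x = 0 (among the integer gridlines).
(c) Matching integer coefficients to the picture gives p.

2*x^2 + 2*x*y + x - 2*y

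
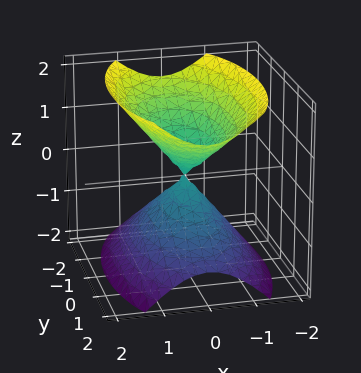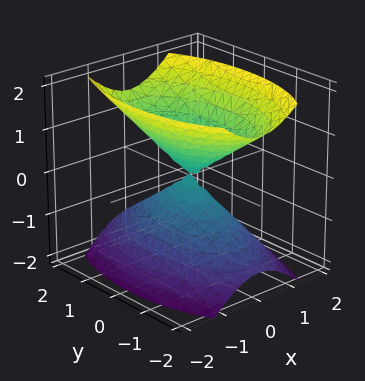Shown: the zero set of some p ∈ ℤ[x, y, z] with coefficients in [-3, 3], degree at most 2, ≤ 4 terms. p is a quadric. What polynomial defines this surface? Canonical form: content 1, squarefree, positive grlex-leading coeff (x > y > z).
First, there are 2 components.
Then, degree: a double cone through the origin; a quadric, so deg p = 2.
Then, symmetries: mirror symmetry x ↦ −x ⇒ only even powers of x; mirror symmetry y ↦ −y ⇒ only even powers of y; the z ↦ −z reflection is a symmetry, so z appears only in even powers.
Then, against the integer gridlines: one x-axis crossing is at x = 0; one y-axis crossing is at y = 0.
Finally, assembling these constraints gives the stated polynomial.

3*x^2 + y^2 - 2*z^2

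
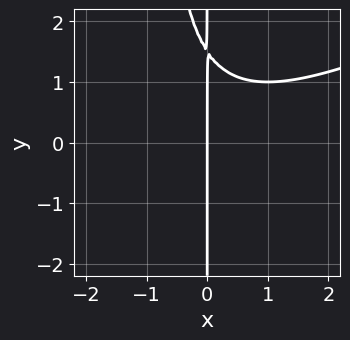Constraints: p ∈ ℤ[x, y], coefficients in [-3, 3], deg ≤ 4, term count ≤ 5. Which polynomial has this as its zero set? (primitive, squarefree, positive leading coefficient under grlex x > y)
x^3 - 2*x^2*y - 2*x*y + 3*x

deg p = 3.
From the visible intercepts: it crosses the x-axis at the gridline x = 0; the visible y-axis segment lies entirely on the curve.
Matching integer coefficients to the picture gives p.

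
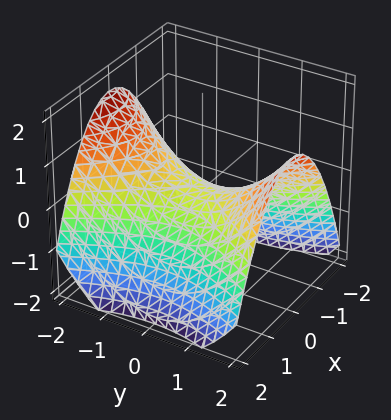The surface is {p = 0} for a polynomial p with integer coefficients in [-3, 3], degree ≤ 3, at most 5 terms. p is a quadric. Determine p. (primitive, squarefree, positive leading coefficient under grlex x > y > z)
2*x^2 - y^2 + 3*z

The degree is 2 — a hyperbolic paraboloid; a quadric.
Symmetries: mirror symmetry x ↦ −x ⇒ only even powers of x; mirror symmetry y ↦ −y ⇒ only even powers of y.
Reading off the gridlines: it crosses the z-axis at the gridline z = 0; it meets the x-axis at x = 0 (among the integer gridlines).
Together with the visible shape, these determine p as stated.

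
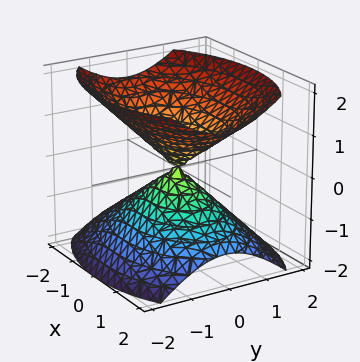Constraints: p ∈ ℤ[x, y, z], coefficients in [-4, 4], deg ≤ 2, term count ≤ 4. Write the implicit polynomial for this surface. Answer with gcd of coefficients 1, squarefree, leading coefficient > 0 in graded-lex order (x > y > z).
x^2 + 2*y^2 - 2*z^2

I count 2 distinct pieces.
The degree is 2 — two nappes meeting at a single point; a quadric.
Symmetries: mirror symmetry z ↦ −z ⇒ only even powers of z; it's symmetric under x → −x, forcing even powers of x; the y ↦ −y reflection is a symmetry, so y appears only in even powers.
Against the integer gridlines: it meets the x-axis at x = 0 (among the integer gridlines); one y-axis crossing is at y = 0; one z-axis crossing is at z = 0.
Putting this together gives p.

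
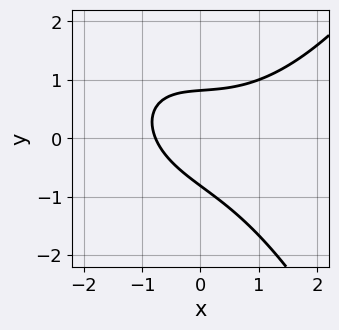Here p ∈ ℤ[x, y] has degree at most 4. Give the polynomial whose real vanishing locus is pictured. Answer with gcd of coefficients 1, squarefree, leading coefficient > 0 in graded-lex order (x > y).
(a) The degree is 3 — the shape is more complex than any degree-2 curve.
(b) Putting this together gives p.

x^3 - 2*x*y - 3*y^2 + 2*x + 2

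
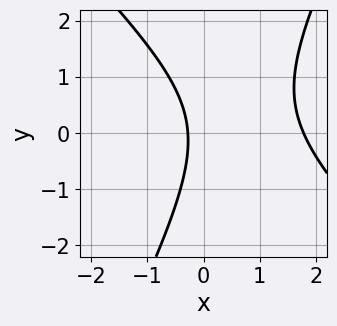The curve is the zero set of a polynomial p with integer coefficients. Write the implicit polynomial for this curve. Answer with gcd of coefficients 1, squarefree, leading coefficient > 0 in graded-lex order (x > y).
(a) deg p = 2. A generic line meets the curve in up to 2 points.
(b) From the visible intercepts: the curve avoids every integer y-axis point in the box.
(c) These observations pin down the coefficients.

2*x^2 + x*y - y^2 - 3*x - 1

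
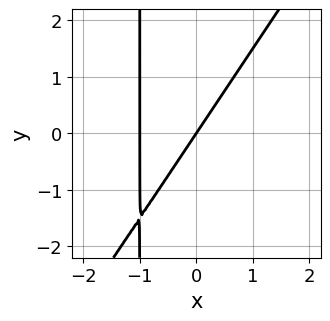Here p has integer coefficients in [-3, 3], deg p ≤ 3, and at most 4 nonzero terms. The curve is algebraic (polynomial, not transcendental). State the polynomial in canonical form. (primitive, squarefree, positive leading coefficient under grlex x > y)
3*x^2 - 2*x*y + 3*x - 2*y

(a) The degree is 2 — no degree-1 curve has this shape.
(b) Observable constraints: it crosses the y-axis at the gridline y = 0; the x-axis gridline crossings are at x ∈ {-1, 0}.
(c) These observations pin down the coefficients.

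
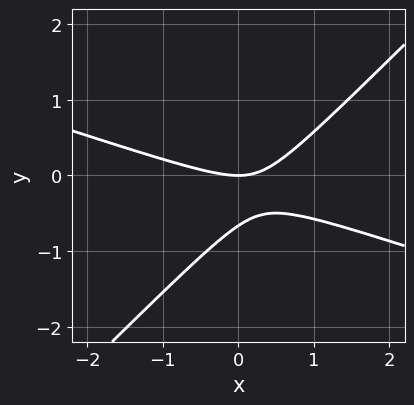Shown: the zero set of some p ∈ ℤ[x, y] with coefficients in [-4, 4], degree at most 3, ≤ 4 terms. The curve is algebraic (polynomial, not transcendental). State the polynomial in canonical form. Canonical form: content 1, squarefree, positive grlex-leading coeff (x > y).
x^2 + 2*x*y - 3*y^2 - 2*y

First, degree: no degree-1 curve has this shape, so deg p = 2.
Then, observable constraints: one x-axis crossing is at x = 0; it meets the y-axis at y = 0 (among the integer gridlines).
Finally, these observations pin down the coefficients.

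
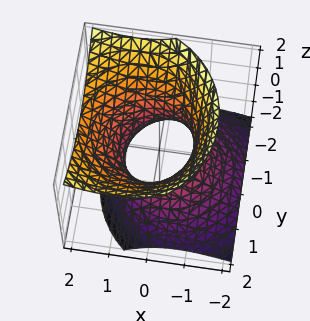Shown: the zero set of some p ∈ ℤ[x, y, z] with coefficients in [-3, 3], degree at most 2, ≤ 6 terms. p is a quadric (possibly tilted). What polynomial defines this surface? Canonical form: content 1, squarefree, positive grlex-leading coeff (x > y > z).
x^2 - x*z + y^2 - z^2 - 1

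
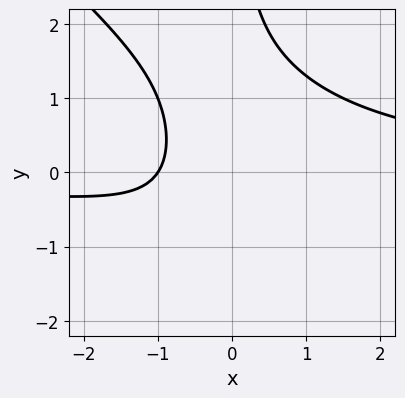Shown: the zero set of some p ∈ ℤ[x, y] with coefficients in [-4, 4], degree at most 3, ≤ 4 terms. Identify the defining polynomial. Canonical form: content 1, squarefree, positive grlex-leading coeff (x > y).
deg p = 3. The shape is more complex than any degree-2 curve.
Checking where it meets the axes: the curve avoids every integer y-axis point in the box; one x-axis crossing is at x = -1.
Putting this together gives p.

2*x^2*y + 2*x*y^2 - 3*x - 3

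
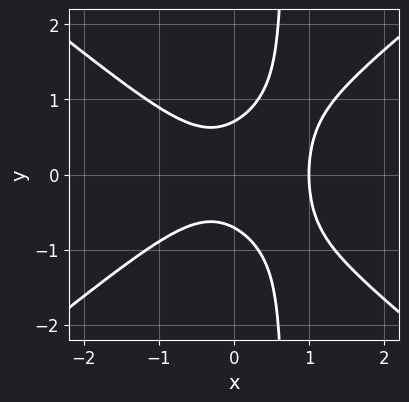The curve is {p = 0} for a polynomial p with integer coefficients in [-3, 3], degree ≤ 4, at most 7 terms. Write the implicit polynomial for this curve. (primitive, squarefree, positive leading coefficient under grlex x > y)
2*x^3 - 3*x*y^2 - x^2 + 2*y^2 - 1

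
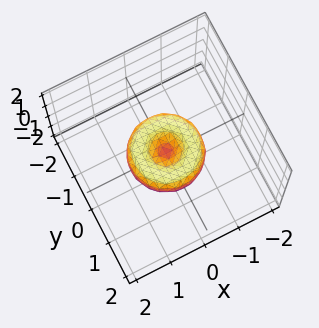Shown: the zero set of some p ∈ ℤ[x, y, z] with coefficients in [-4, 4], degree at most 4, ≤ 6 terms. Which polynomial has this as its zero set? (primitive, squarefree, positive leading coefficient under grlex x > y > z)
x^4 + 2*x^2*y^2 + y^4 - x^2 - y^2 + z^2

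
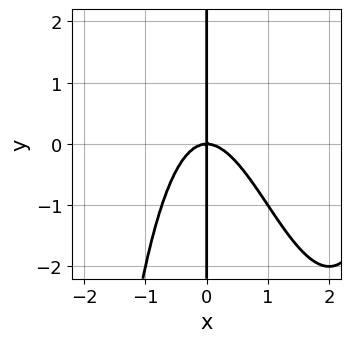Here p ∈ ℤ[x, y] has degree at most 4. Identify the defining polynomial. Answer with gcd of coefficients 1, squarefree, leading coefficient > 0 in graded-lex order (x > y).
x^4 - 3*x^3 - 2*x*y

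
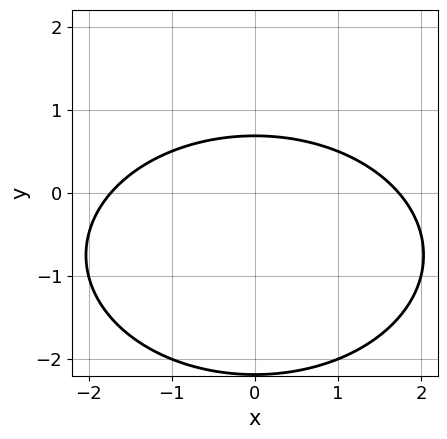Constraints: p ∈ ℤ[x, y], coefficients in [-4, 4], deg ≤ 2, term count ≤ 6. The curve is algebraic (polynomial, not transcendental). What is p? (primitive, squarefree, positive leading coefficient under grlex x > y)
Degree: no degree-1 curve has this shape, so deg p = 2.
Symmetries: the x ↦ −x reflection is a symmetry, so x appears only in even powers.
Putting this together gives p.

x^2 + 2*y^2 + 3*y - 3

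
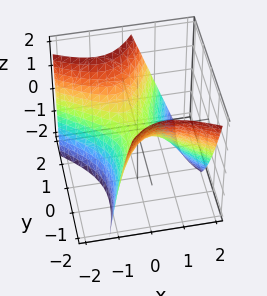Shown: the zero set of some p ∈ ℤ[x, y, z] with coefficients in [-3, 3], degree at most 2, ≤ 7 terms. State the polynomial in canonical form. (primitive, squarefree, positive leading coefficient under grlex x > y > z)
3*x^2 + 3*x*y + x*z - 2*y^2 + 3*z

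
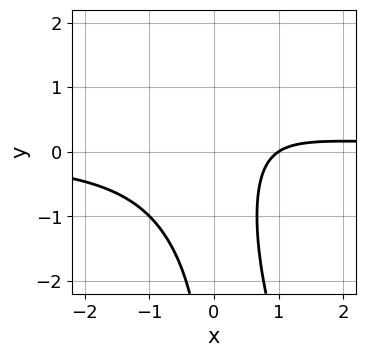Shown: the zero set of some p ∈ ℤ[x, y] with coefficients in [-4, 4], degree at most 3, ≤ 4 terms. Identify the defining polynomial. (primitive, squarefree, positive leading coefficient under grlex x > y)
3*x^2*y + x*y^2 - 2*x + 2

First, the degree is 3 — a generic line meets the curve in up to 3 points.
Next, from the visible intercepts: one x-axis crossing is at x = 1; no y-intercept at any integer in the box.
Finally, matching integer coefficients to the picture gives p.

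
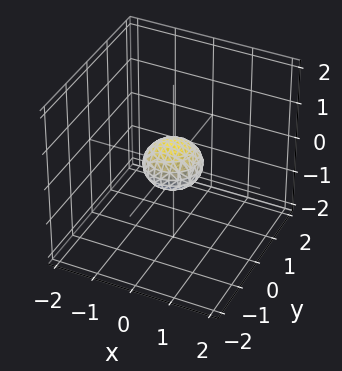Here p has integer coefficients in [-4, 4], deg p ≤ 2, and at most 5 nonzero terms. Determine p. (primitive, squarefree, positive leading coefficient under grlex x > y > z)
2*x^2 + 2*y^2 + 3*z^2 - 1

The degree is 2 — bounded and convex; a quadric.
Symmetries: mirror symmetry z ↦ −z ⇒ only even powers of z; rotational symmetry about the z-axis ⇒ p depends on x, y only through x² + y².
From the axis intercepts and sections: a circular section at z = 0 has radius between 0 and 1.
Fitting integer coefficients to these (and the overall shape) gives p.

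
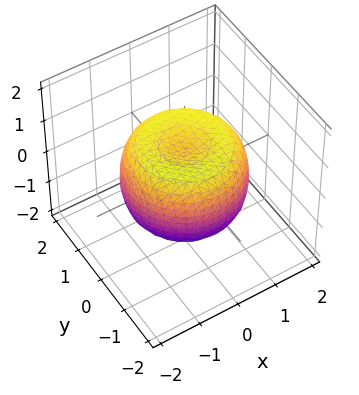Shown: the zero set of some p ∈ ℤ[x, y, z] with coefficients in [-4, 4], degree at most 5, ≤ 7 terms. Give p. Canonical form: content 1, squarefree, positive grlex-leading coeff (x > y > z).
(a) The degree is 4 — the shape is more complex than any degree-3 surface.
(b) Symmetries: every cross-section ⟂ z is a circle, so x, y appear only via x² + y².
(c) Observable constraints: a circular section at z = 1 has radius between 0 and 1.
(d) Together with the visible shape, these determine p as stated.

2*x^4 + 4*x^2*y^2 + 2*y^4 - 3*x^2 - 3*y^2 + 3*z^2 - 2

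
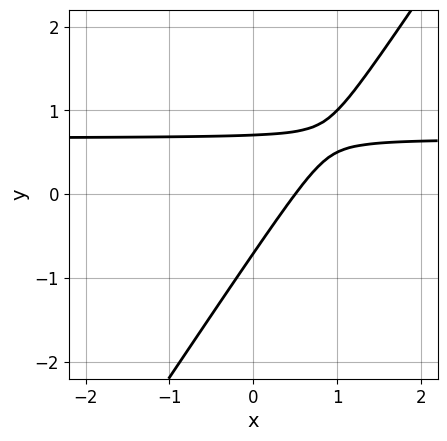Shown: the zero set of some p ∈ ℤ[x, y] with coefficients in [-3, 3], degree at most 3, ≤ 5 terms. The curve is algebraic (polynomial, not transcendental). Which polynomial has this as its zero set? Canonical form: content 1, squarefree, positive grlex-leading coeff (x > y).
First, degree: no degree-1 curve has this shape, so deg p = 2.
Finally, putting this together gives p.

3*x*y - 2*y^2 - 2*x + 1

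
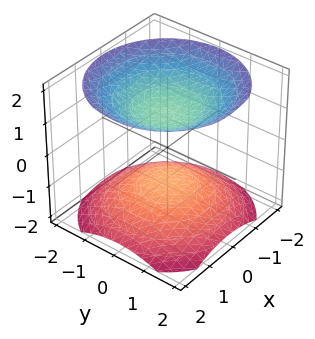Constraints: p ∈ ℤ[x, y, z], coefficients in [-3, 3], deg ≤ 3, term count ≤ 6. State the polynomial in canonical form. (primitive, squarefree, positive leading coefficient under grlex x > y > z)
2*x^2 + 2*y^2 - 3*z^2 + 3

I count 2 distinct pieces. They look like related sheets of one shape, so recover p as a whole.
deg p = 2. Two separate bowl-shaped sheets opening away from each other; a quadric.
Symmetries: the z ↦ −z reflection is a symmetry, so z appears only in even powers; the z-axis is an axis of rotation, so x and y enter only as x² + y².
Observable constraints: the z-axis gridline crossings are at z ∈ {-1, 1}; no y-intercept at any integer in the box; no x-intercept at any integer in the box.
The integer polynomial consistent with all of this is the stated p.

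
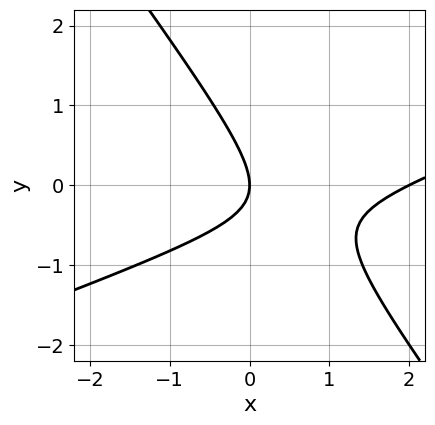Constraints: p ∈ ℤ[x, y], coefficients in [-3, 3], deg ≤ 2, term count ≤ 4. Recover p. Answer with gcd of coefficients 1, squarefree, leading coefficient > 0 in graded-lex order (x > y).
x^2 - 2*x*y - 2*y^2 - 2*x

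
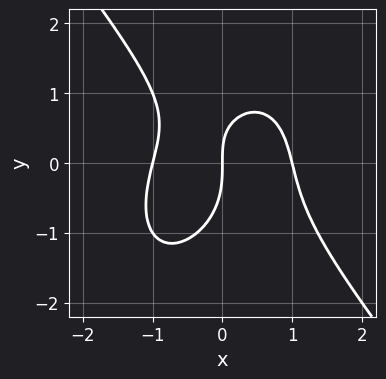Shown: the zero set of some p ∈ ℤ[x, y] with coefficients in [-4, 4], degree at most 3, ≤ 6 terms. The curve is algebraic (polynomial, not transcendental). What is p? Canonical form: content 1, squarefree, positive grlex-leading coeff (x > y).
2*x^3 + y^3 + x*y - 2*x

First, degree: a generic line meets the curve in up to 3 points, so deg p = 3.
Next, from the axis intercepts and sections: among the integer gridlines, it crosses the x-axis at x ∈ {-1, 0, 1}; it crosses the y-axis at the gridline y = 0.
Finally, fitting integer coefficients to these (and the overall shape) gives p.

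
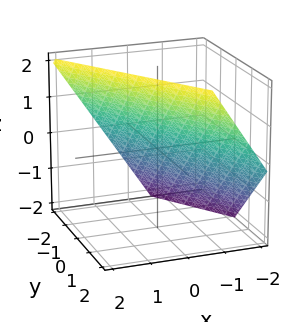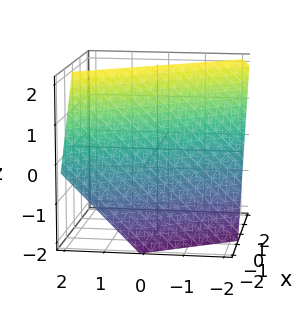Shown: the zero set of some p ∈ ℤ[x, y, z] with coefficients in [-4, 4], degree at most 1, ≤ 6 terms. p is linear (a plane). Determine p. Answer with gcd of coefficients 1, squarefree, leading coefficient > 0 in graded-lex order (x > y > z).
3*x + 2*y - 2*z + 2

First, deg p = 1.
Then, reading off the gridlines: one z-axis crossing is at z = 1; it meets the y-axis at y = -1 (among the integer gridlines).
Finally, together with the visible shape, these determine p as stated.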